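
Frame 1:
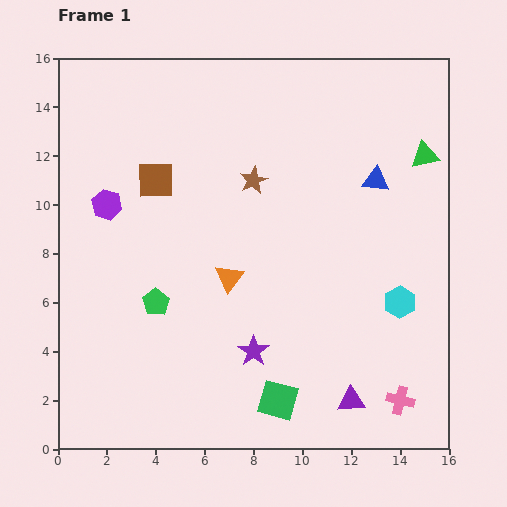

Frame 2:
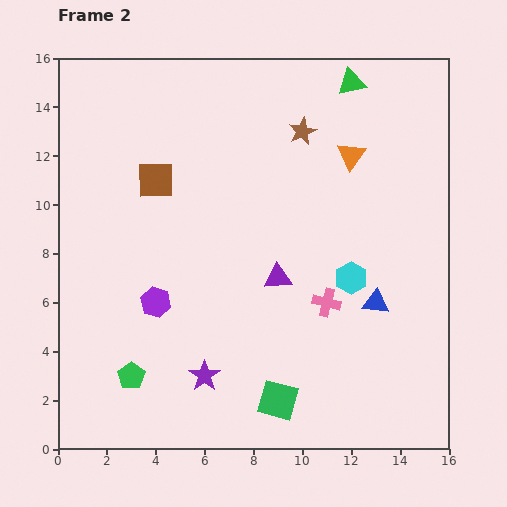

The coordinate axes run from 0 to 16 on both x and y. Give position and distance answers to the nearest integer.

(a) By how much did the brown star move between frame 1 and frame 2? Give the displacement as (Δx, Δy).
(2, 2)

The brown star was at (8, 11) in frame 1 and (10, 13) in frame 2.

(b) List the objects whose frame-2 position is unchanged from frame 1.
the brown square, the green square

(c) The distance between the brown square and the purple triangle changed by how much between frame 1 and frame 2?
-6

Distance in frame 1: 12. Distance in frame 2: 6.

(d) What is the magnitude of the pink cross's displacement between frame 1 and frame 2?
5

The pink cross moved from (14, 2) to (11, 6), a distance of √(3² + 4²) ≈ 5.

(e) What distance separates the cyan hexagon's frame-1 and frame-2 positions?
2

The cyan hexagon moved from (14, 6) to (12, 7), a distance of √(2² + 1²) ≈ 2.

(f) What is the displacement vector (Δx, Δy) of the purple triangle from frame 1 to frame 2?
(-3, 5)

The purple triangle was at (12, 2) in frame 1 and (9, 7) in frame 2.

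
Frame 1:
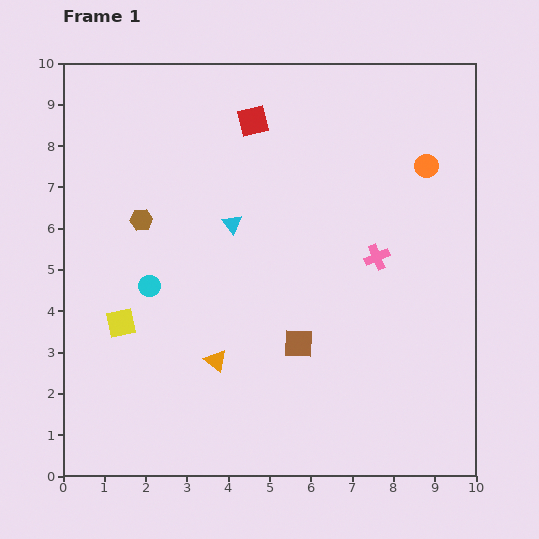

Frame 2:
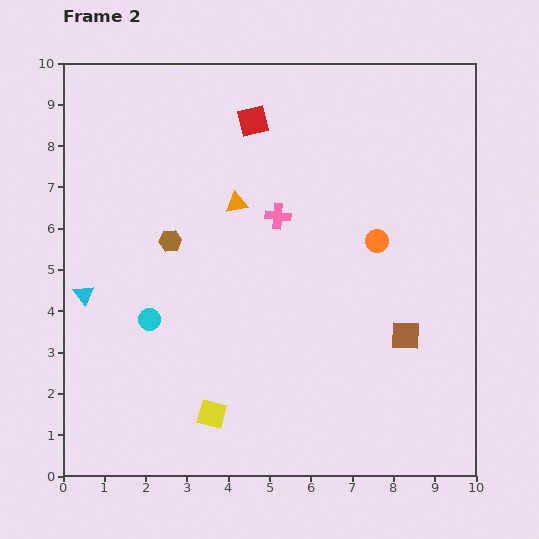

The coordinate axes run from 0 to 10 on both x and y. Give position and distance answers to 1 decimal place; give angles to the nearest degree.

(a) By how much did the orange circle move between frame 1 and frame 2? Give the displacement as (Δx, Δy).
(-1.2, -1.8)

The orange circle was at (8.8, 7.5) in frame 1 and (7.6, 5.7) in frame 2.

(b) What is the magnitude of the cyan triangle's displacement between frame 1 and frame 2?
4.0

The cyan triangle moved from (4.1, 6.1) to (0.5, 4.4), a distance of √(3.6² + 1.7²) ≈ 4.0.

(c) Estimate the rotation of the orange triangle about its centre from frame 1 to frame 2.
50° counter-clockwise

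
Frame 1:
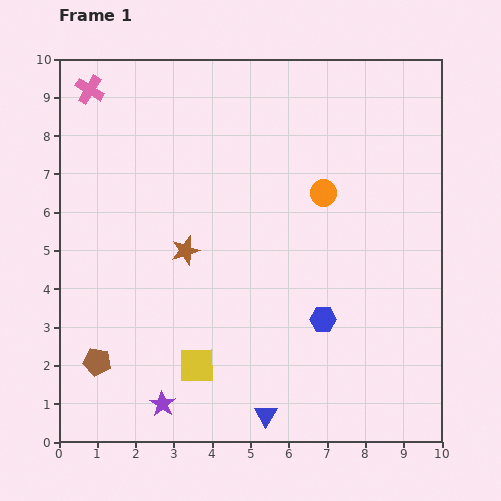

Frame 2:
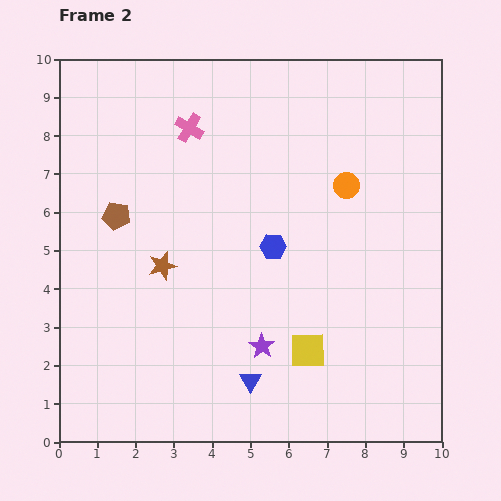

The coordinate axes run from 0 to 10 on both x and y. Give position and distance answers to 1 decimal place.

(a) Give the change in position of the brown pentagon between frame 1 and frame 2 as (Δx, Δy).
(0.5, 3.8)

The brown pentagon was at (1.0, 2.1) in frame 1 and (1.5, 5.9) in frame 2.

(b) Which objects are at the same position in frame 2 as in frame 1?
none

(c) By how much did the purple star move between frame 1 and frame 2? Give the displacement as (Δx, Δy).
(2.6, 1.5)

The purple star was at (2.7, 1.0) in frame 1 and (5.3, 2.5) in frame 2.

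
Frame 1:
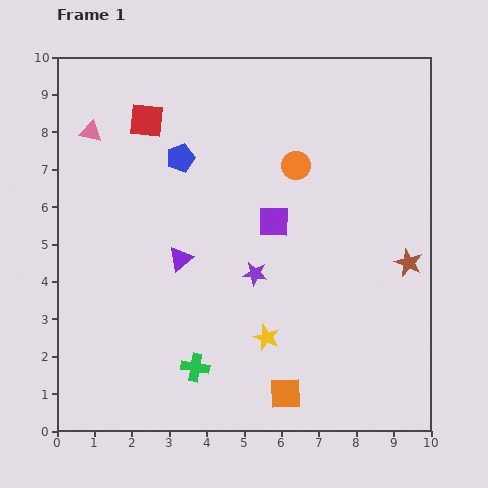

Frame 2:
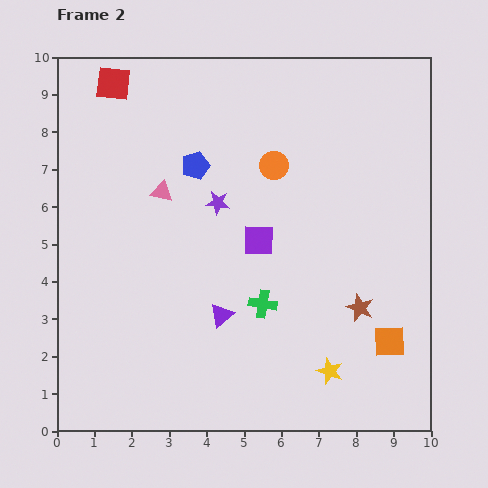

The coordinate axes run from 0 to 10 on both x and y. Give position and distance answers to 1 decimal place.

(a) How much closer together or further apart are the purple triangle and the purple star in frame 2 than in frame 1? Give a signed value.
+1.0

Distance in frame 1: 2.0. Distance in frame 2: 3.0.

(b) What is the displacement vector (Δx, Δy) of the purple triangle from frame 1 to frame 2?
(1.1, -1.5)

The purple triangle was at (3.3, 4.6) in frame 1 and (4.4, 3.1) in frame 2.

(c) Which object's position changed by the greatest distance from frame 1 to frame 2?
the orange square

(moved 3.1; next 2.5)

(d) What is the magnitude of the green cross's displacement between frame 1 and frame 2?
2.5

The green cross moved from (3.7, 1.7) to (5.5, 3.4), a distance of √(1.8² + 1.7²) ≈ 2.5.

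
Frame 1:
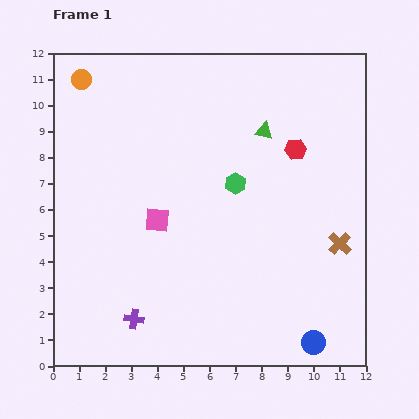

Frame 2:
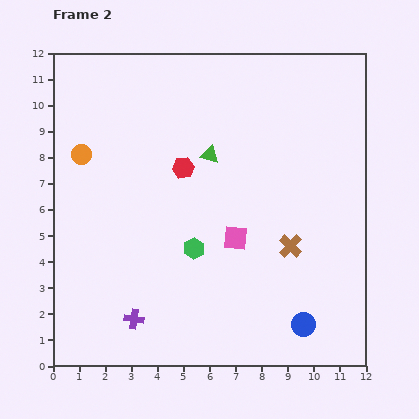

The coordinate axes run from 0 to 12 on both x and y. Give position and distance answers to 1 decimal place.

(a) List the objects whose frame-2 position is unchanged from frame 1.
the purple cross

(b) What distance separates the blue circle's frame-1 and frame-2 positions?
0.8

The blue circle moved from (10.0, 0.9) to (9.6, 1.6), a distance of √(0.4² + 0.7²) ≈ 0.8.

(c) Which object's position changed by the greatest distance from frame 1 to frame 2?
the red hexagon

(moved 4.4; next 3.1)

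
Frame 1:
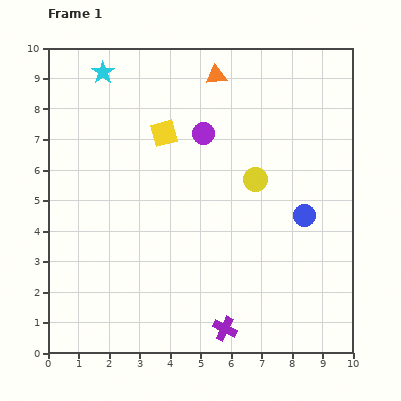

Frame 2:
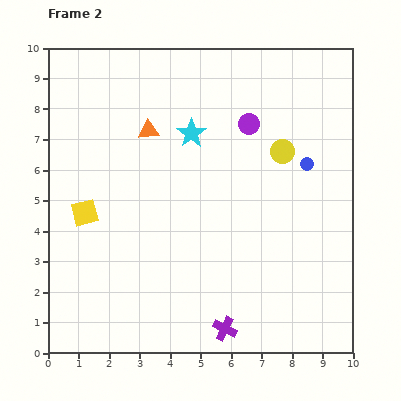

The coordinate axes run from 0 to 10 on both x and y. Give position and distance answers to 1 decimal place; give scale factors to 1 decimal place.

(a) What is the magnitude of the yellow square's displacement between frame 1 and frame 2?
3.7

The yellow square moved from (3.8, 7.2) to (1.2, 4.6), a distance of √(2.6² + 2.6²) ≈ 3.7.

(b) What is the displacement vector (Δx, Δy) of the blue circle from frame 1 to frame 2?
(0.1, 1.7)

The blue circle was at (8.4, 4.5) in frame 1 and (8.5, 6.2) in frame 2.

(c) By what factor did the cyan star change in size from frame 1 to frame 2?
1.3×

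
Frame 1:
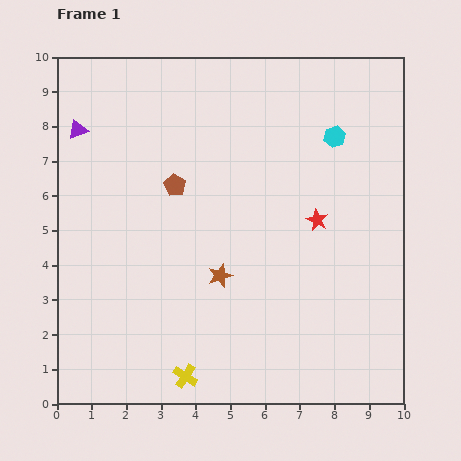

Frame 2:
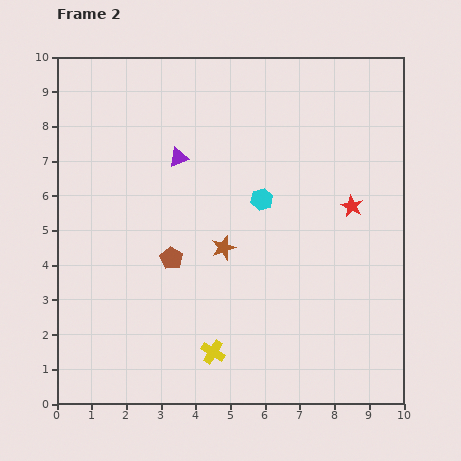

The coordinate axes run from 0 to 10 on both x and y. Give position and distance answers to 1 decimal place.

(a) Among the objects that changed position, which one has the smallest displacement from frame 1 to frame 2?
the brown star

(moved 0.8)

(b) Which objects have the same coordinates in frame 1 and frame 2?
none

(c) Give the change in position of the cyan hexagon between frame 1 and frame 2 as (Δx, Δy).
(-2.1, -1.8)

The cyan hexagon was at (8.0, 7.7) in frame 1 and (5.9, 5.9) in frame 2.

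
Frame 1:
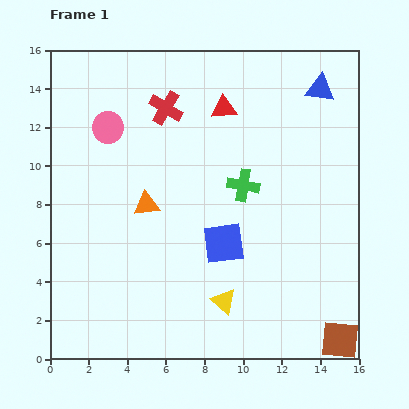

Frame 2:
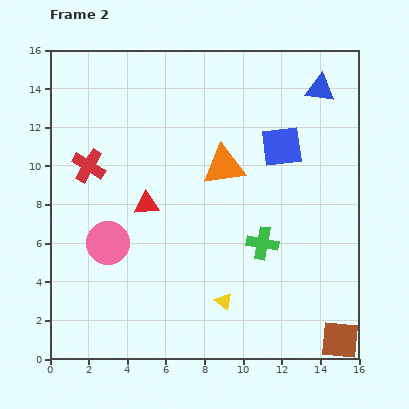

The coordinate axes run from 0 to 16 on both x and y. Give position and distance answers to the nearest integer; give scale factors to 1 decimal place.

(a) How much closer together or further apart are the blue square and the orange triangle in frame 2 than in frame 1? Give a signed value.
-1

Distance in frame 1: 4. Distance in frame 2: 3.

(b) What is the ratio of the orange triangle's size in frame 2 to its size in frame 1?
1.6×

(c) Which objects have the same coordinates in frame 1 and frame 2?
the blue triangle, the brown square, the yellow triangle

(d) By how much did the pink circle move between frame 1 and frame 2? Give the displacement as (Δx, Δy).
(0, -6)

The pink circle was at (3, 12) in frame 1 and (3, 6) in frame 2.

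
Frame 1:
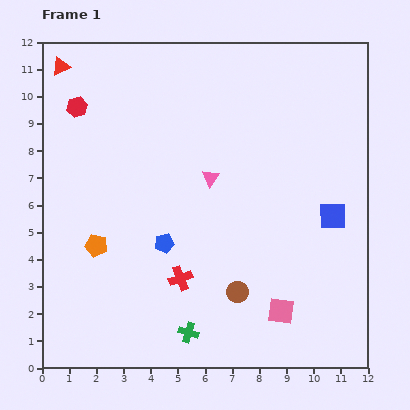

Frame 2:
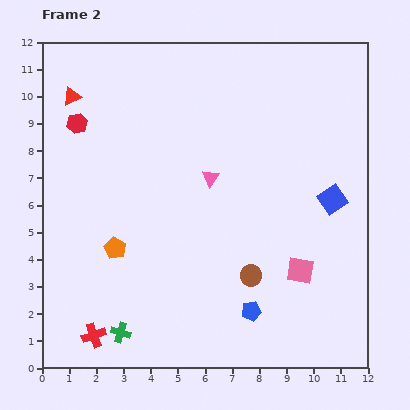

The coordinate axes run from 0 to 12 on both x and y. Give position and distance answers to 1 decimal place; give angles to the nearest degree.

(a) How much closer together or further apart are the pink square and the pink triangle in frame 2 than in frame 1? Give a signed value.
-0.8

Distance in frame 1: 5.5. Distance in frame 2: 4.7.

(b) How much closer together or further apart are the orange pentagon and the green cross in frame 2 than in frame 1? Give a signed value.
-1.6

Distance in frame 1: 4.7. Distance in frame 2: 3.1.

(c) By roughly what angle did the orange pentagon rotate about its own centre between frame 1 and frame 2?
15° clockwise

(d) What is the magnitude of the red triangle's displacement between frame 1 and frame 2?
1.2

The red triangle moved from (0.7, 11.1) to (1.1, 10.0), a distance of √(0.4² + 1.1²) ≈ 1.2.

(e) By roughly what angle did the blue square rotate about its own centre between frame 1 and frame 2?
34° counter-clockwise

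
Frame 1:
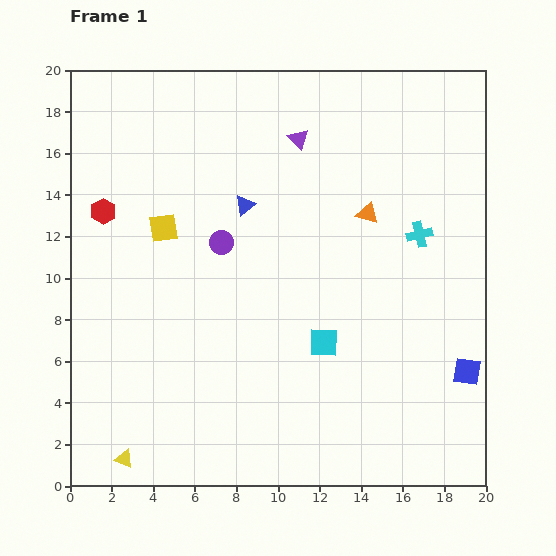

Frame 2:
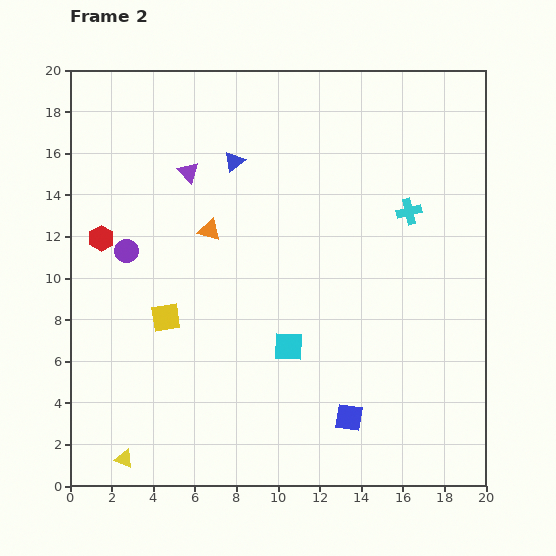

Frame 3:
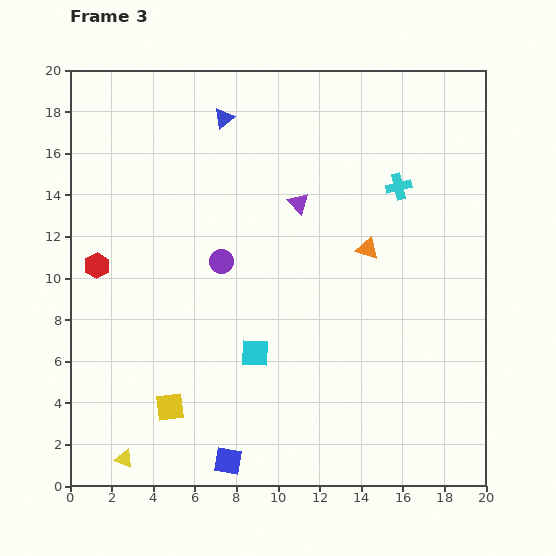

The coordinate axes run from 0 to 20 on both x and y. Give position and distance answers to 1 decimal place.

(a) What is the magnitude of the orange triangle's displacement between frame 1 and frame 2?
7.6

The orange triangle moved from (14.3, 13.1) to (6.7, 12.3), a distance of √(7.6² + 0.8²) ≈ 7.6.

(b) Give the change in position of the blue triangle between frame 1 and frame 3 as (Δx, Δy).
(-1.0, 4.2)

The blue triangle was at (8.4, 13.5) in frame 1 and (7.4, 17.7) in frame 3.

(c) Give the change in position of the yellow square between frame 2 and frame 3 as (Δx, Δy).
(0.2, -4.3)

The yellow square was at (4.6, 8.1) in frame 2 and (4.8, 3.8) in frame 3.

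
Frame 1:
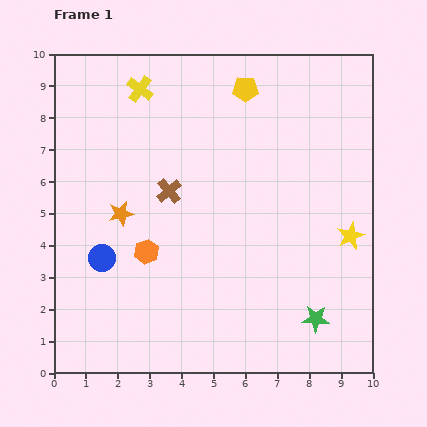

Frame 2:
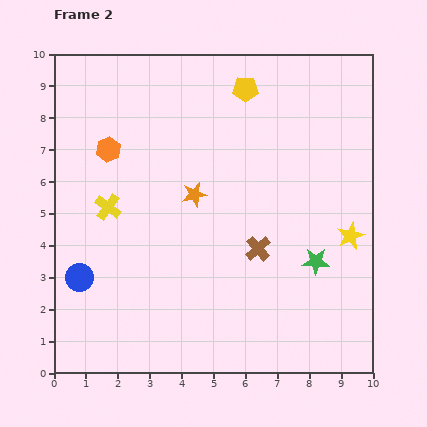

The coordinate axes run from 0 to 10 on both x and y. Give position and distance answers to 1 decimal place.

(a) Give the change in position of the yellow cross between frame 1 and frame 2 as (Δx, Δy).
(-1.0, -3.7)

The yellow cross was at (2.7, 8.9) in frame 1 and (1.7, 5.2) in frame 2.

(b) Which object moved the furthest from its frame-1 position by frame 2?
the yellow cross

(moved 3.8; next 3.4)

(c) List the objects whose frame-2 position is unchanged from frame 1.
the yellow pentagon, the yellow star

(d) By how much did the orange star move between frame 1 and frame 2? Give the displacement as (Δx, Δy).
(2.3, 0.6)

The orange star was at (2.1, 5.0) in frame 1 and (4.4, 5.6) in frame 2.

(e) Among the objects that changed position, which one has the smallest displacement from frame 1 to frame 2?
the blue circle

(moved 0.9)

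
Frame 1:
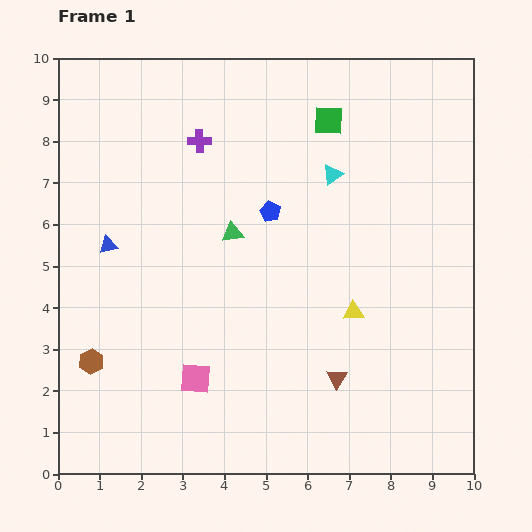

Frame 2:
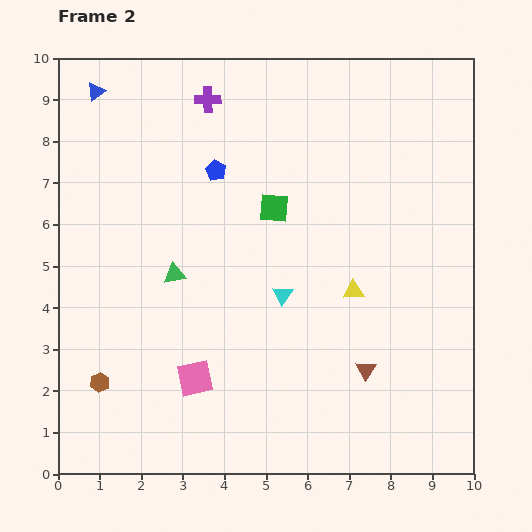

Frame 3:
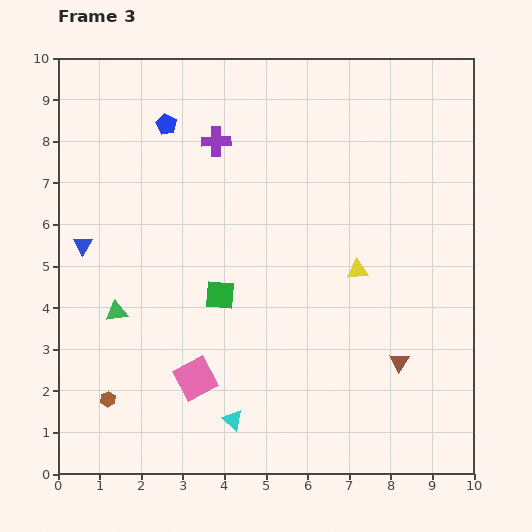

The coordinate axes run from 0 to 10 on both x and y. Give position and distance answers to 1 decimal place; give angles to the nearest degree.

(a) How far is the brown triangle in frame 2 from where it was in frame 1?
0.7

The brown triangle moved from (6.7, 2.3) to (7.4, 2.5), a distance of √(0.7² + 0.2²) ≈ 0.7.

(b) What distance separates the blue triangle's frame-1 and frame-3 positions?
0.6

The blue triangle moved from (1.2, 5.5) to (0.6, 5.5), a distance of √(0.6² + 0.0²) ≈ 0.6.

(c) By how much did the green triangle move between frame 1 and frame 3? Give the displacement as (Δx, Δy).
(-2.8, -1.9)

The green triangle was at (4.2, 5.8) in frame 1 and (1.4, 3.9) in frame 3.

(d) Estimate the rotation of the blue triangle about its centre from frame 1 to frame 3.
46° counter-clockwise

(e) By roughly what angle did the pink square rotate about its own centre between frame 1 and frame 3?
33° counter-clockwise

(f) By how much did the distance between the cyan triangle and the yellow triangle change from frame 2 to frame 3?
+3.0

Distance in frame 2: 1.7. Distance in frame 3: 4.7.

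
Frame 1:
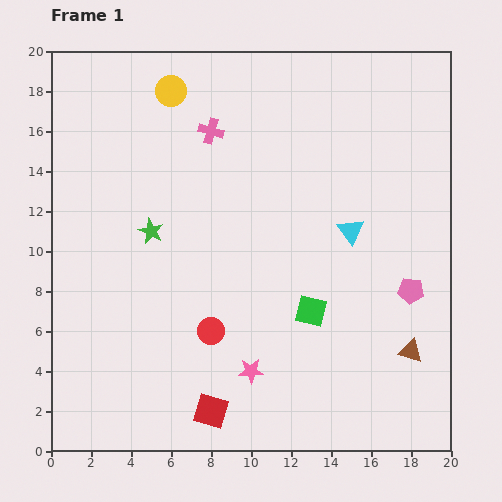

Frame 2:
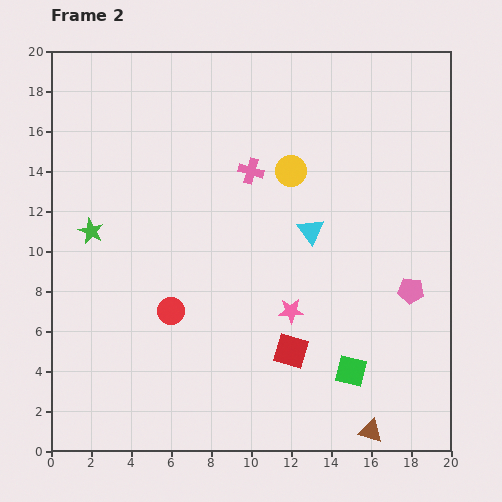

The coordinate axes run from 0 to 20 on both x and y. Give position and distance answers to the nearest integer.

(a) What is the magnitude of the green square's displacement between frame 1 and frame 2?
4

The green square moved from (13, 7) to (15, 4), a distance of √(2² + 3²) ≈ 4.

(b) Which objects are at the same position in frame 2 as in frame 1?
the pink pentagon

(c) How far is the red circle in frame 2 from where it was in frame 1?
2

The red circle moved from (8, 6) to (6, 7), a distance of √(2² + 1²) ≈ 2.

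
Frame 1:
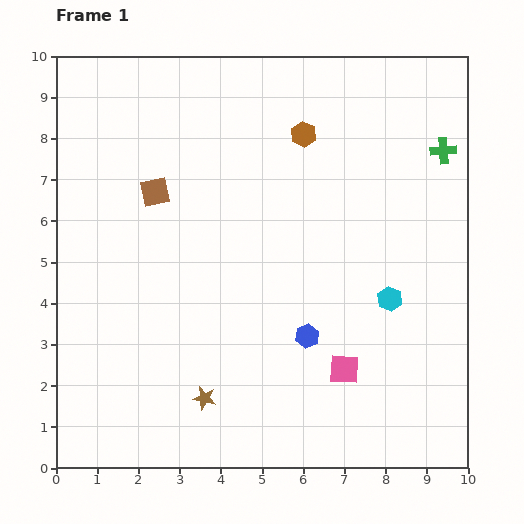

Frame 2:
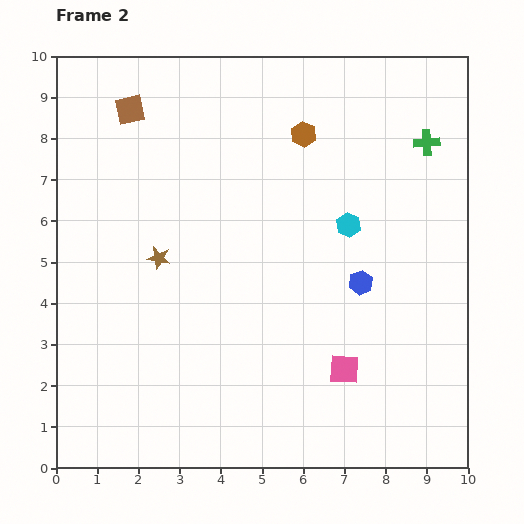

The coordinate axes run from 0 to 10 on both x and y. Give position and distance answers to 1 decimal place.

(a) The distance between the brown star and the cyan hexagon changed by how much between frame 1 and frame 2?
-0.4

Distance in frame 1: 5.1. Distance in frame 2: 4.7.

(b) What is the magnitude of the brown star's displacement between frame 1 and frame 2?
3.6

The brown star moved from (3.6, 1.7) to (2.5, 5.1), a distance of √(1.1² + 3.4²) ≈ 3.6.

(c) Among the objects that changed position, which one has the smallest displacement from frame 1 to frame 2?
the green cross

(moved 0.4)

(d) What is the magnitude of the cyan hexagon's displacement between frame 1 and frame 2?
2.1

The cyan hexagon moved from (8.1, 4.1) to (7.1, 5.9), a distance of √(1.0² + 1.8²) ≈ 2.1.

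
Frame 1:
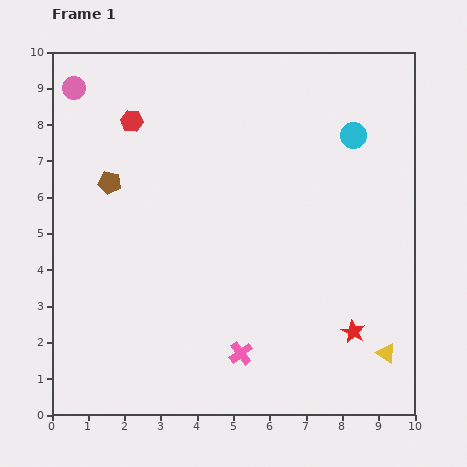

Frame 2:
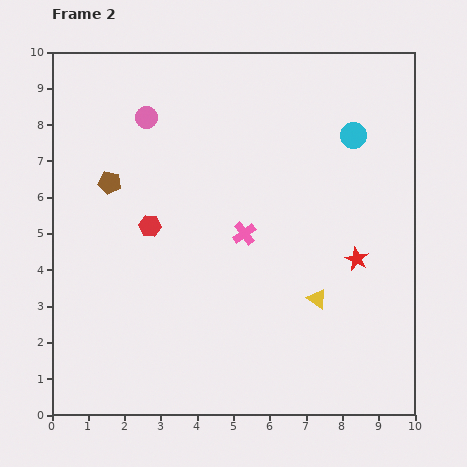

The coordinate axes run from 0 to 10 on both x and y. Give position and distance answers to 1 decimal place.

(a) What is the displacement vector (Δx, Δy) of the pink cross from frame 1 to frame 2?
(0.1, 3.3)

The pink cross was at (5.2, 1.7) in frame 1 and (5.3, 5.0) in frame 2.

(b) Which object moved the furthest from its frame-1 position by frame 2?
the pink cross

(moved 3.3; next 2.9)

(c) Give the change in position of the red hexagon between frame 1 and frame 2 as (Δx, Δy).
(0.5, -2.9)

The red hexagon was at (2.2, 8.1) in frame 1 and (2.7, 5.2) in frame 2.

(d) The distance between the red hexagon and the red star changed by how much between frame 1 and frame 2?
-2.6

Distance in frame 1: 8.4. Distance in frame 2: 5.8.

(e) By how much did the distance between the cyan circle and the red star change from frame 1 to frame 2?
-2.0

Distance in frame 1: 5.4. Distance in frame 2: 3.4.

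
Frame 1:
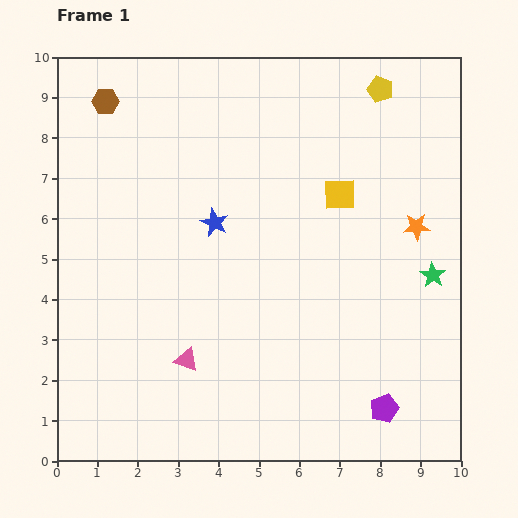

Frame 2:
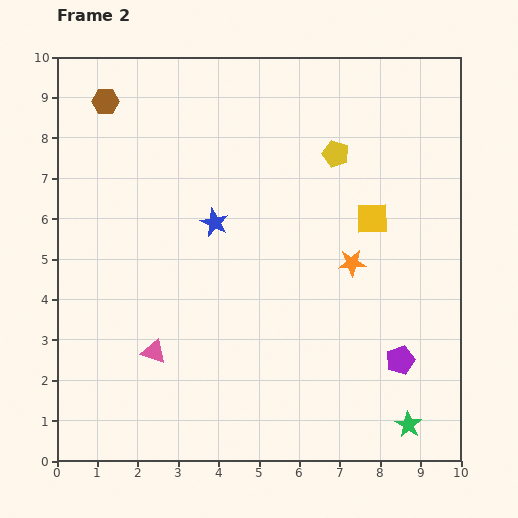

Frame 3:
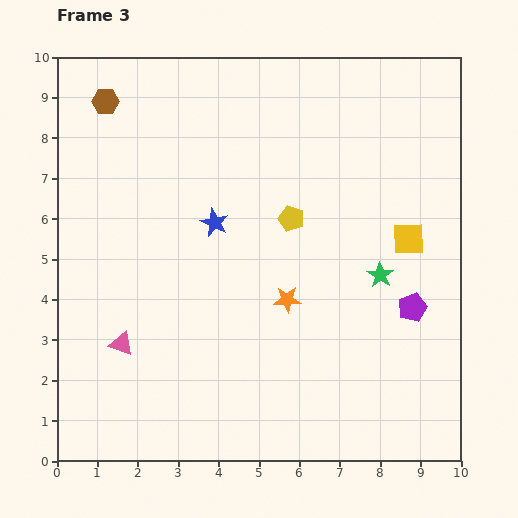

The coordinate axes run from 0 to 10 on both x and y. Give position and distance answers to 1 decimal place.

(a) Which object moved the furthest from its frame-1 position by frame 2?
the green star

(moved 3.7; next 1.9)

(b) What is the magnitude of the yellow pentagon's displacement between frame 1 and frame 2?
1.9

The yellow pentagon moved from (8.0, 9.2) to (6.9, 7.6), a distance of √(1.1² + 1.6²) ≈ 1.9.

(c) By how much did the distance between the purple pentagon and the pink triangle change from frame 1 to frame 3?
+2.3

Distance in frame 1: 5.0. Distance in frame 3: 7.3.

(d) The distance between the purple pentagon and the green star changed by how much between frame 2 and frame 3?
-0.5

Distance in frame 2: 1.6. Distance in frame 3: 1.1.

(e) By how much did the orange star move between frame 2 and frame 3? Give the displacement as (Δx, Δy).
(-1.6, -0.9)

The orange star was at (7.3, 4.9) in frame 2 and (5.7, 4.0) in frame 3.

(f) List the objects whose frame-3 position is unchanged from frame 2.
the brown hexagon, the blue star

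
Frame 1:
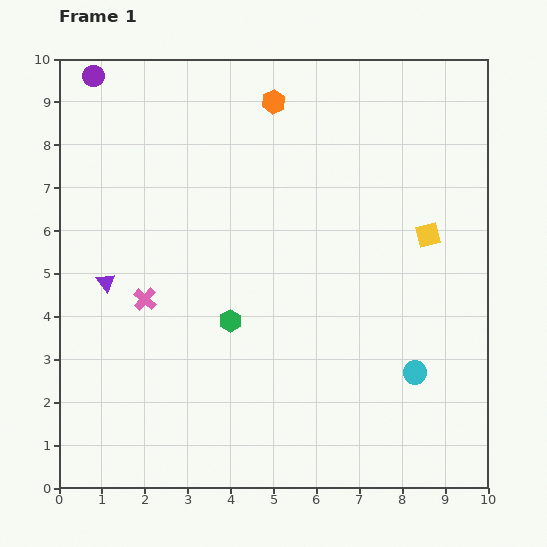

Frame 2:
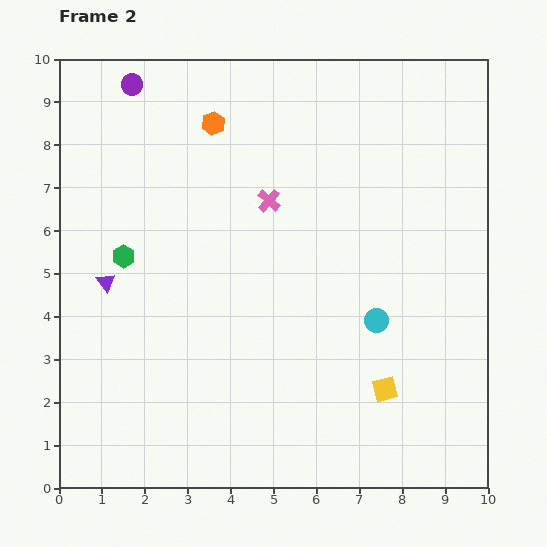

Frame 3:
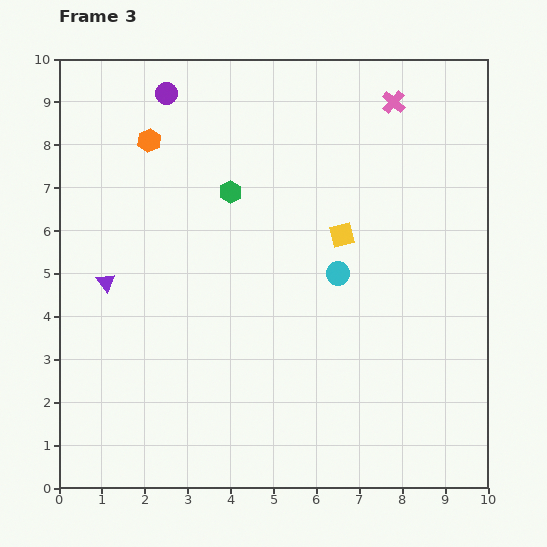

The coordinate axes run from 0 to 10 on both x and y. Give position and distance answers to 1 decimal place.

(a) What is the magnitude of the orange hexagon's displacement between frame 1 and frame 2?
1.5

The orange hexagon moved from (5.0, 9.0) to (3.6, 8.5), a distance of √(1.4² + 0.5²) ≈ 1.5.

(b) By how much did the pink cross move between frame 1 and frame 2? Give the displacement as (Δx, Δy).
(2.9, 2.3)

The pink cross was at (2.0, 4.4) in frame 1 and (4.9, 6.7) in frame 2.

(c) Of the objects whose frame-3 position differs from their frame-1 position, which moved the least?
the purple circle

(moved 1.7)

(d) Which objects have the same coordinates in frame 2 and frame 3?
the purple triangle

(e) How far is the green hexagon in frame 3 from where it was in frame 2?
2.9

The green hexagon moved from (1.5, 5.4) to (4.0, 6.9), a distance of √(2.5² + 1.5²) ≈ 2.9.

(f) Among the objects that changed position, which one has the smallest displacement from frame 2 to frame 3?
the purple circle

(moved 0.8)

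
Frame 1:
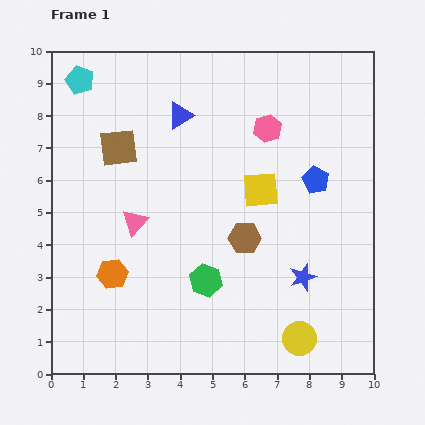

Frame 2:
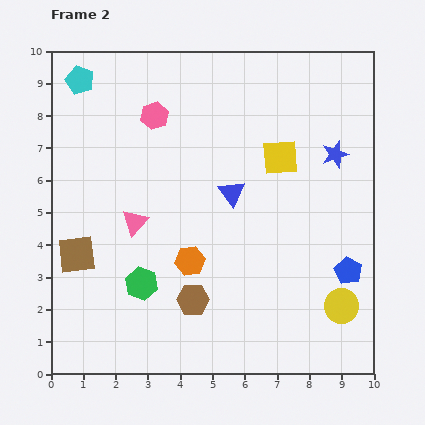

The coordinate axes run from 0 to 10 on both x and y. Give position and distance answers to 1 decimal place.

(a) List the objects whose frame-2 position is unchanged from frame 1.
the cyan pentagon, the pink triangle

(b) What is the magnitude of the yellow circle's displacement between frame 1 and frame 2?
1.6

The yellow circle moved from (7.7, 1.1) to (9.0, 2.1), a distance of √(1.3² + 1.0²) ≈ 1.6.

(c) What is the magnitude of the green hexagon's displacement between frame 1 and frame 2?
2.0

The green hexagon moved from (4.8, 2.9) to (2.8, 2.8), a distance of √(2.0² + 0.1²) ≈ 2.0.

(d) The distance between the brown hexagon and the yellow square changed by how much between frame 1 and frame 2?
+3.6

Distance in frame 1: 1.6. Distance in frame 2: 5.2.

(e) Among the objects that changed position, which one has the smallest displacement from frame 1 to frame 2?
the yellow square

(moved 1.2)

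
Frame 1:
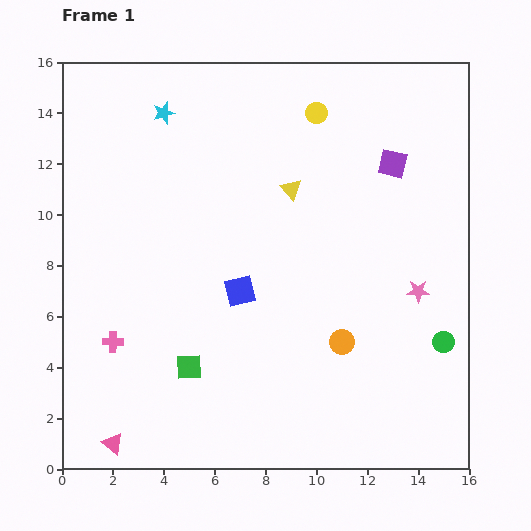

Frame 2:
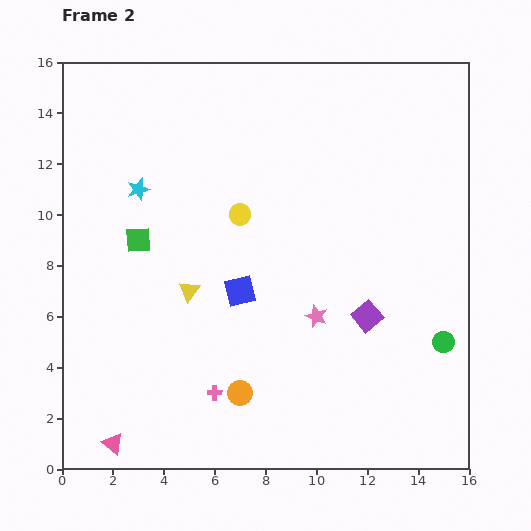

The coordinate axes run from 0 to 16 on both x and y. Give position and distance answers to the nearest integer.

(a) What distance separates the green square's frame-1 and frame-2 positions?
5

The green square moved from (5, 4) to (3, 9), a distance of √(2² + 5²) ≈ 5.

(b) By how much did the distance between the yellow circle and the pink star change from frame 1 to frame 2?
-3

Distance in frame 1: 8. Distance in frame 2: 5.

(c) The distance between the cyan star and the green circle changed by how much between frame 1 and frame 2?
-1

Distance in frame 1: 14. Distance in frame 2: 13.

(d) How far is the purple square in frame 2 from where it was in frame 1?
6

The purple square moved from (13, 12) to (12, 6), a distance of √(1² + 6²) ≈ 6.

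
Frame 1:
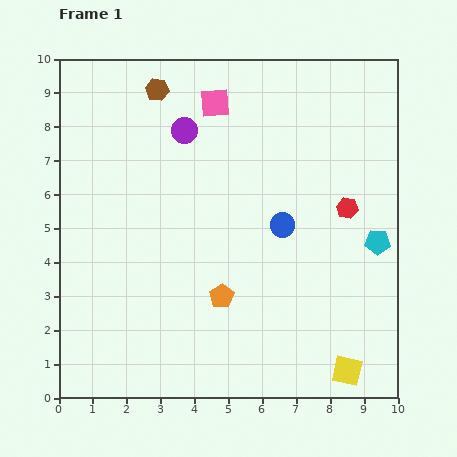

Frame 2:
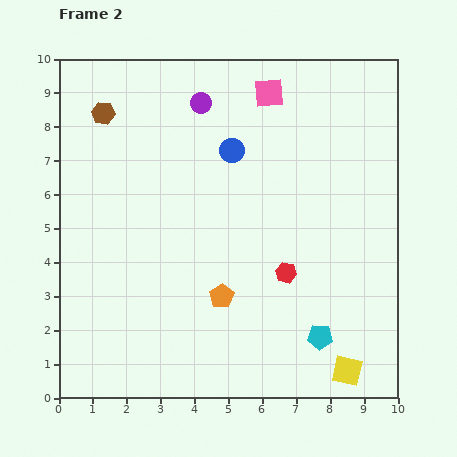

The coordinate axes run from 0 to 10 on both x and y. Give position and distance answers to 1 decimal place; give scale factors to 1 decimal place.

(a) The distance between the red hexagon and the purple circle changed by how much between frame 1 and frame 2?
+0.3

Distance in frame 1: 5.3. Distance in frame 2: 5.6.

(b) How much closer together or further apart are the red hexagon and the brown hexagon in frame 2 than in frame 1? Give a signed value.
+0.6

Distance in frame 1: 6.6. Distance in frame 2: 7.2.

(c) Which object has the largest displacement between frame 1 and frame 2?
the cyan pentagon

(moved 3.3; next 2.7)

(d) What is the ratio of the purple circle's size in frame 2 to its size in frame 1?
0.8×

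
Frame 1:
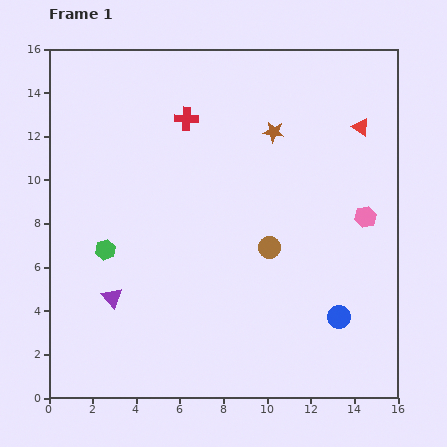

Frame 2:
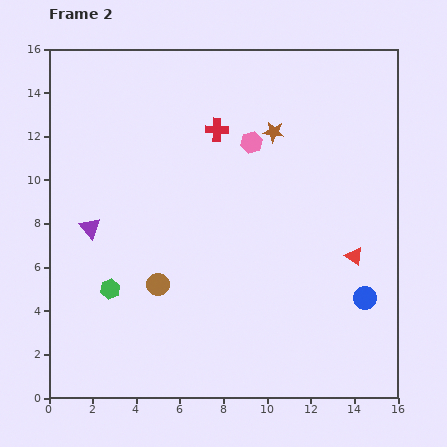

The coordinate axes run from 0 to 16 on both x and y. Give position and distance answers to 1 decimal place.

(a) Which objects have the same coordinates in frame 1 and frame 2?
the brown star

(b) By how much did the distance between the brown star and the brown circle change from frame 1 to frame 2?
+3.5

Distance in frame 1: 5.3. Distance in frame 2: 8.8.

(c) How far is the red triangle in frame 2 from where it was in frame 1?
5.9

The red triangle moved from (14.3, 12.4) to (14.0, 6.5), a distance of √(0.3² + 5.9²) ≈ 5.9.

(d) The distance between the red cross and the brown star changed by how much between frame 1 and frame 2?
-1.4

Distance in frame 1: 4.0. Distance in frame 2: 2.6.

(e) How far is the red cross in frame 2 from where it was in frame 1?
1.5

The red cross moved from (6.3, 12.8) to (7.7, 12.3), a distance of √(1.4² + 0.5²) ≈ 1.5.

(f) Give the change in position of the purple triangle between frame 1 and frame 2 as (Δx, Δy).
(-1.0, 3.2)

The purple triangle was at (2.9, 4.6) in frame 1 and (1.9, 7.8) in frame 2.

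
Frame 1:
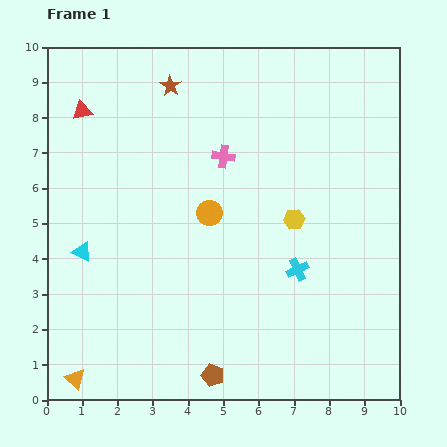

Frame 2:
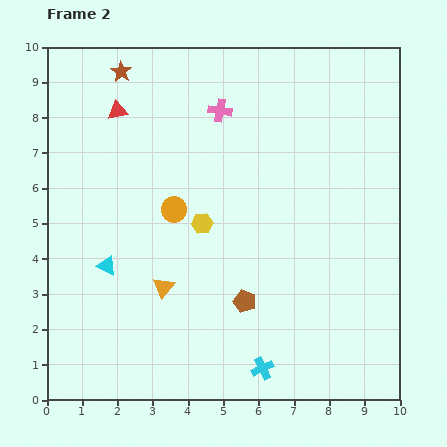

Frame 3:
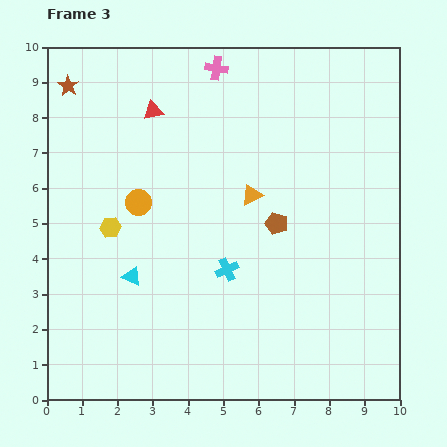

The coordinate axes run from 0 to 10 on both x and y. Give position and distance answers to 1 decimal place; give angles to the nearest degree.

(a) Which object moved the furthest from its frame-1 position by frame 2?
the orange triangle

(moved 3.6; next 3.0)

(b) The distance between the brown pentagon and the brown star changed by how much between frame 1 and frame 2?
-0.9

Distance in frame 1: 8.3. Distance in frame 2: 7.4.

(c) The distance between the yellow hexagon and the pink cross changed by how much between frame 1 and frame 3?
+2.7

Distance in frame 1: 2.7. Distance in frame 3: 5.4.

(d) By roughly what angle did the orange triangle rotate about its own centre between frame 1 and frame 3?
51° clockwise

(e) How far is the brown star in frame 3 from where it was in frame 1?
2.9

The brown star moved from (3.5, 8.9) to (0.6, 8.9), a distance of √(2.9² + 0.0²) ≈ 2.9.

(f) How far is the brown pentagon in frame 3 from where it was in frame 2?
2.4

The brown pentagon moved from (5.6, 2.8) to (6.5, 5.0), a distance of √(0.9² + 2.2²) ≈ 2.4.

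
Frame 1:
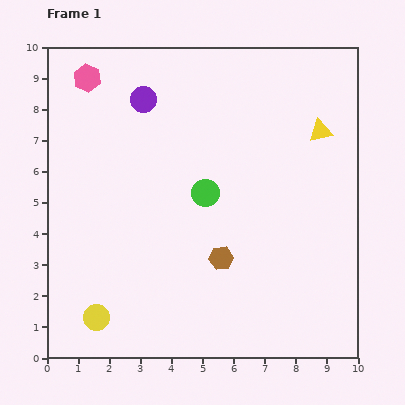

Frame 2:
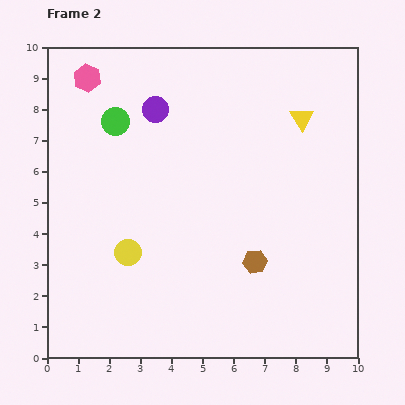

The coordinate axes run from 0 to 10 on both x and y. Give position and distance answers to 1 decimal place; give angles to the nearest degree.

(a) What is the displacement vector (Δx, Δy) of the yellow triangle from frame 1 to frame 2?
(-0.6, 0.4)

The yellow triangle was at (8.8, 7.3) in frame 1 and (8.2, 7.7) in frame 2.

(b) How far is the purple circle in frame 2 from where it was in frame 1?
0.5

The purple circle moved from (3.1, 8.3) to (3.5, 8.0), a distance of √(0.4² + 0.3²) ≈ 0.5.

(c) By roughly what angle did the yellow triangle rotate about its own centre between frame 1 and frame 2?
48° counter-clockwise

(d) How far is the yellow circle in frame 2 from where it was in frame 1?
2.3

The yellow circle moved from (1.6, 1.3) to (2.6, 3.4), a distance of √(1.0² + 2.1²) ≈ 2.3.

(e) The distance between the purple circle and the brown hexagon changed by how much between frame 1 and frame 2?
+0.2

Distance in frame 1: 5.7. Distance in frame 2: 5.9.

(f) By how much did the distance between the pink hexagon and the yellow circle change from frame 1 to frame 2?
-2.0

Distance in frame 1: 7.7. Distance in frame 2: 5.7.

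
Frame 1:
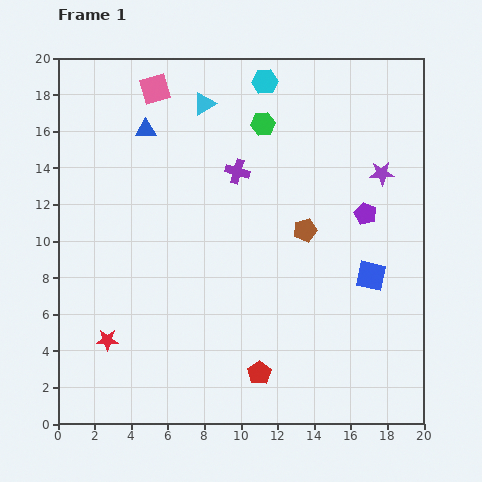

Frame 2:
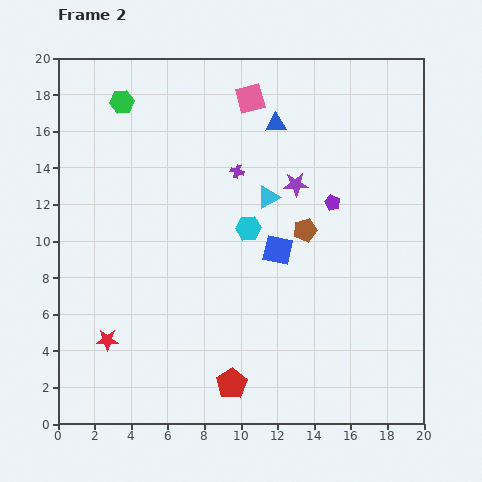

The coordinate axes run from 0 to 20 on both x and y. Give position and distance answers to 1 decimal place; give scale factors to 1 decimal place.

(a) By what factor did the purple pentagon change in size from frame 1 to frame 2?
0.7×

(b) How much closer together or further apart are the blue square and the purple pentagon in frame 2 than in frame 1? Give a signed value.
+0.6

Distance in frame 1: 3.4. Distance in frame 2: 4.0.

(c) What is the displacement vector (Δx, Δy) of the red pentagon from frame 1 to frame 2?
(-1.5, -0.6)

The red pentagon was at (11.0, 2.8) in frame 1 and (9.5, 2.2) in frame 2.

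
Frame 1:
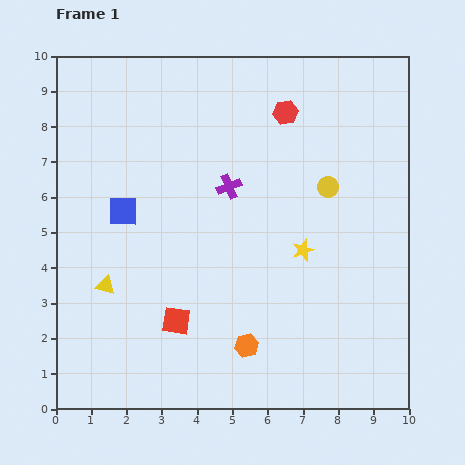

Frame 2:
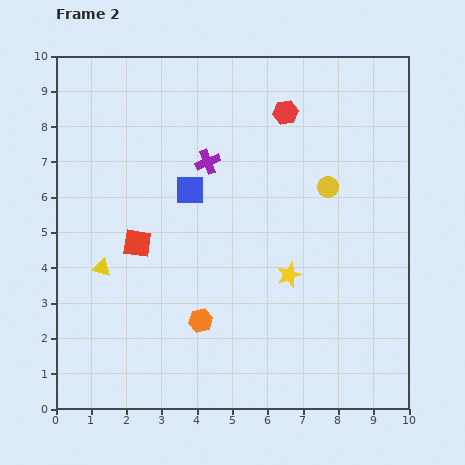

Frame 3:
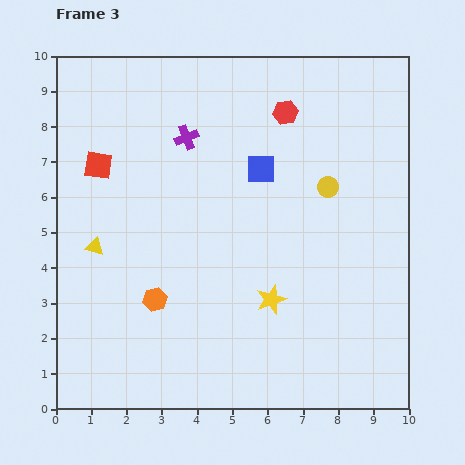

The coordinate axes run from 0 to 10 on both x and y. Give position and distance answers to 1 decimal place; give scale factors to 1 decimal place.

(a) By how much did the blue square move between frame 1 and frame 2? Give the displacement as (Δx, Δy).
(1.9, 0.6)

The blue square was at (1.9, 5.6) in frame 1 and (3.8, 6.2) in frame 2.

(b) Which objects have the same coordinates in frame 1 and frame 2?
the red hexagon, the yellow circle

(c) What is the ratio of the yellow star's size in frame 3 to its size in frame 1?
1.4×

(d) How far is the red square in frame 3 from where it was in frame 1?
4.9

The red square moved from (3.4, 2.5) to (1.2, 6.9), a distance of √(2.2² + 4.4²) ≈ 4.9.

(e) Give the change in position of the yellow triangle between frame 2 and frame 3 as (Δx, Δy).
(-0.2, 0.6)

The yellow triangle was at (1.3, 4.0) in frame 2 and (1.1, 4.6) in frame 3.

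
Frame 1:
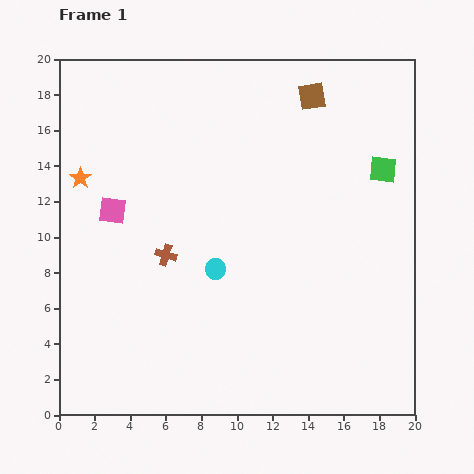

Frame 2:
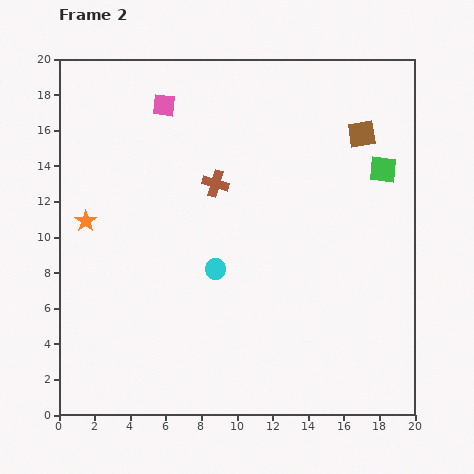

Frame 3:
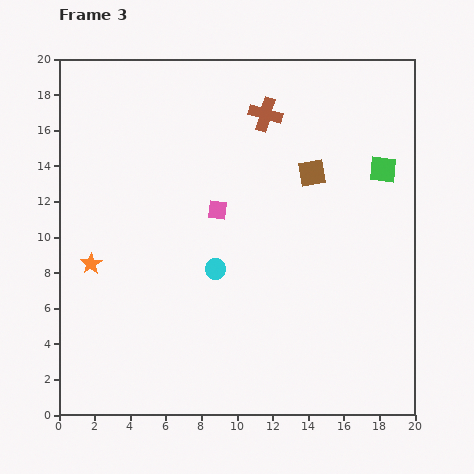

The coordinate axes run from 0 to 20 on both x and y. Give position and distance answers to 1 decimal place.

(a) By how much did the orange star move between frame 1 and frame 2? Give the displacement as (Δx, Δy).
(0.3, -2.4)

The orange star was at (1.2, 13.3) in frame 1 and (1.5, 10.9) in frame 2.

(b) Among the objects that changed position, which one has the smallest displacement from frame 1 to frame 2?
the orange star

(moved 2.4)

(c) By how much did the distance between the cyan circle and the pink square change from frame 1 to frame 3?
-3.4

Distance in frame 1: 6.7. Distance in frame 3: 3.3.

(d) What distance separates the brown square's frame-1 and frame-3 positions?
4.3

The brown square moved from (14.2, 17.9) to (14.2, 13.6), a distance of √(0.0² + 4.3²) ≈ 4.3.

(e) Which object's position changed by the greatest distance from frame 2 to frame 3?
the pink square

(moved 6.6; next 4.8)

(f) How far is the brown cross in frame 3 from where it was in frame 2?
4.8

The brown cross moved from (8.8, 13.0) to (11.6, 16.9), a distance of √(2.8² + 3.9²) ≈ 4.8.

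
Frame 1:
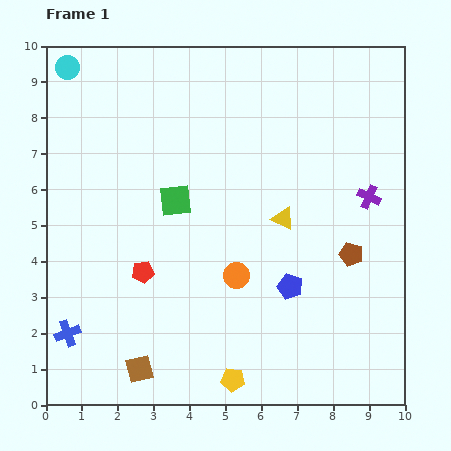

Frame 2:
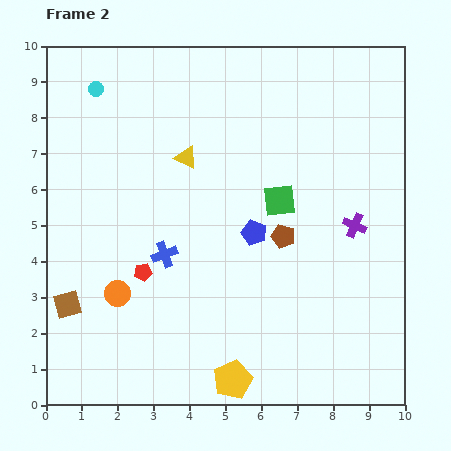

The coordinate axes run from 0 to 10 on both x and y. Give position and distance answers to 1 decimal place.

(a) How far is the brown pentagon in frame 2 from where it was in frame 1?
2.0

The brown pentagon moved from (8.5, 4.2) to (6.6, 4.7), a distance of √(1.9² + 0.5²) ≈ 2.0.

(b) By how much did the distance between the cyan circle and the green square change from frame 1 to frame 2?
+1.2

Distance in frame 1: 4.8. Distance in frame 2: 6.0.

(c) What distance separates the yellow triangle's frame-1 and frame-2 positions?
3.2

The yellow triangle moved from (6.6, 5.2) to (3.9, 6.9), a distance of √(2.7² + 1.7²) ≈ 3.2.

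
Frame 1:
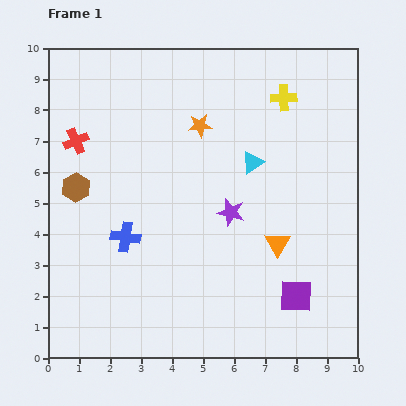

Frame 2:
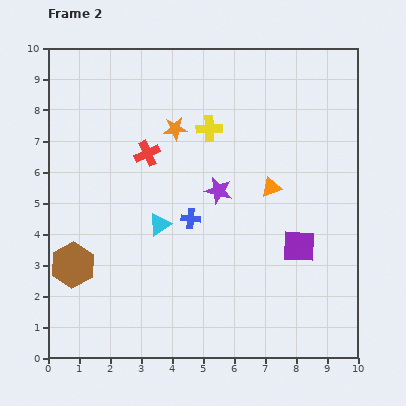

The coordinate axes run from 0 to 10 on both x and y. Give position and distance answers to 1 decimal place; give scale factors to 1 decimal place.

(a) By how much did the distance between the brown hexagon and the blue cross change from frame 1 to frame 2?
+1.8

Distance in frame 1: 2.3. Distance in frame 2: 4.1.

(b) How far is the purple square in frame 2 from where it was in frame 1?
1.6

The purple square moved from (8.0, 2.0) to (8.1, 3.6), a distance of √(0.1² + 1.6²) ≈ 1.6.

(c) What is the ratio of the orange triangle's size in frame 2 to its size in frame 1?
0.8×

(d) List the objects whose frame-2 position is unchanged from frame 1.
none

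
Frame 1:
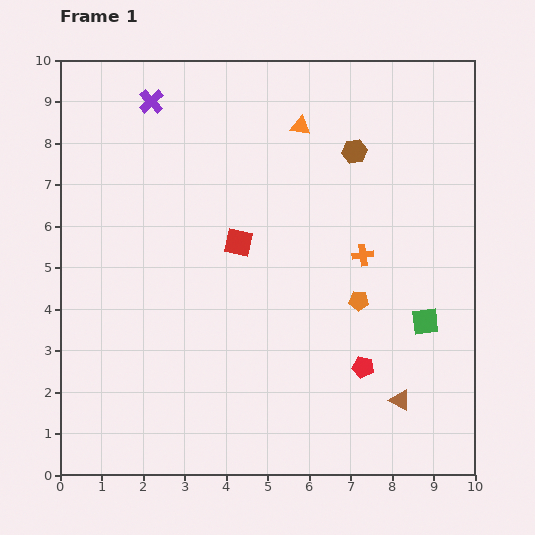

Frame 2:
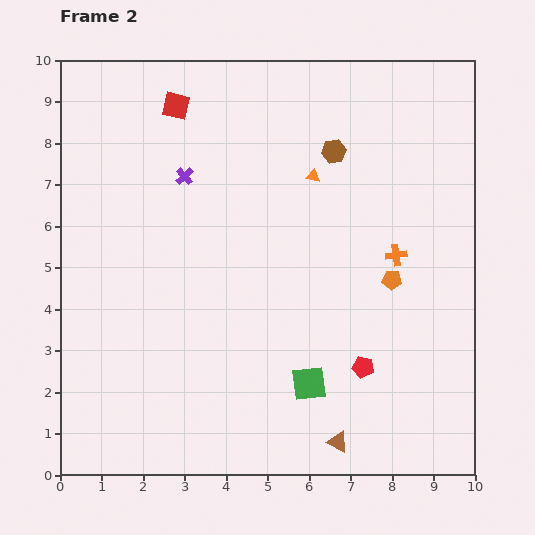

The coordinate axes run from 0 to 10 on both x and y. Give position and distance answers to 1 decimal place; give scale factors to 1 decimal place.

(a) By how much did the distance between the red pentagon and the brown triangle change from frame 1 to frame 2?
+0.7

Distance in frame 1: 1.2. Distance in frame 2: 1.9.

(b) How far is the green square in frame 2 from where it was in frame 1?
3.2

The green square moved from (8.8, 3.7) to (6.0, 2.2), a distance of √(2.8² + 1.5²) ≈ 3.2.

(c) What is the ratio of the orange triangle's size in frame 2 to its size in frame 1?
0.7×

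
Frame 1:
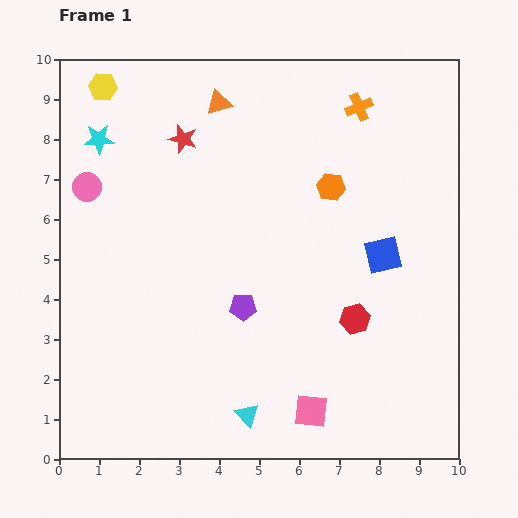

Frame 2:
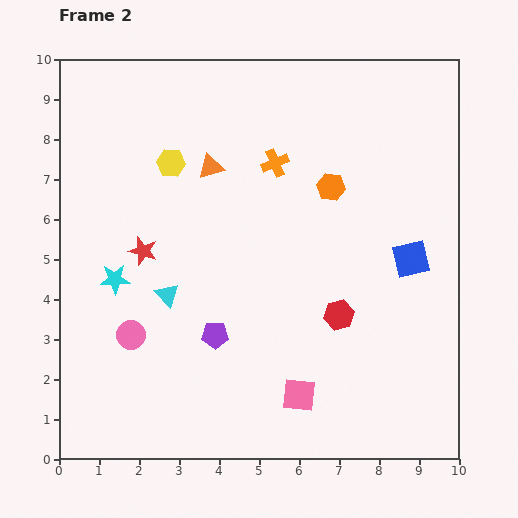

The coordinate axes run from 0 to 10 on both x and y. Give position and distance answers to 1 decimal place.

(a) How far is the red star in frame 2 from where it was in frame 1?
3.0

The red star moved from (3.1, 8.0) to (2.1, 5.2), a distance of √(1.0² + 2.8²) ≈ 3.0.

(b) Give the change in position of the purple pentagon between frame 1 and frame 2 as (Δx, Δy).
(-0.7, -0.7)

The purple pentagon was at (4.6, 3.8) in frame 1 and (3.9, 3.1) in frame 2.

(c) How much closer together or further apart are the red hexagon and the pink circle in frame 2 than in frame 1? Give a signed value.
-2.3

Distance in frame 1: 7.5. Distance in frame 2: 5.2.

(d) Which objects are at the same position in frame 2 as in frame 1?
the orange hexagon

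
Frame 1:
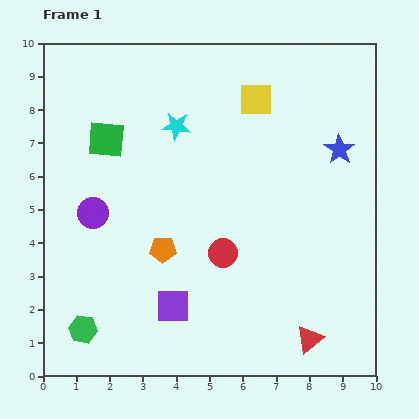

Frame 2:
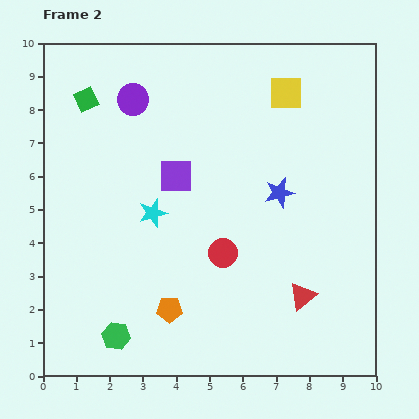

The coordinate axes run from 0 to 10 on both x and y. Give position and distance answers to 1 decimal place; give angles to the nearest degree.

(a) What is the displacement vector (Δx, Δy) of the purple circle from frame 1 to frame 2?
(1.2, 3.4)

The purple circle was at (1.5, 4.9) in frame 1 and (2.7, 8.3) in frame 2.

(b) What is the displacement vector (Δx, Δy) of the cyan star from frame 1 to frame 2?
(-0.7, -2.6)

The cyan star was at (4.0, 7.5) in frame 1 and (3.3, 4.9) in frame 2.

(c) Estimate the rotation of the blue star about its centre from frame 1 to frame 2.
23° clockwise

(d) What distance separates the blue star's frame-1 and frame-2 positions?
2.2

The blue star moved from (8.9, 6.8) to (7.1, 5.5), a distance of √(1.8² + 1.3²) ≈ 2.2.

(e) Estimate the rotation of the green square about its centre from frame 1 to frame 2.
30° counter-clockwise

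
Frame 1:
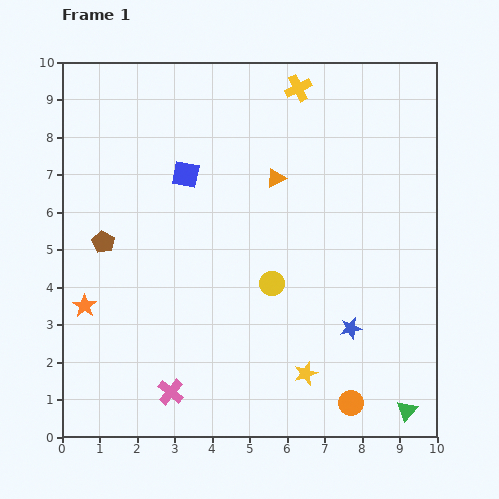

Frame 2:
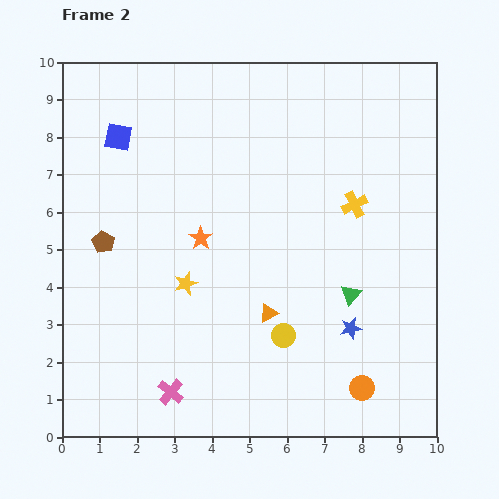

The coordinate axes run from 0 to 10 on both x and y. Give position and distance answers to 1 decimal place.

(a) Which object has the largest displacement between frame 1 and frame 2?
the yellow star

(moved 4.0; next 3.6)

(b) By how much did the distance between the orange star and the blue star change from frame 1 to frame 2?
-2.4

Distance in frame 1: 7.1. Distance in frame 2: 4.7.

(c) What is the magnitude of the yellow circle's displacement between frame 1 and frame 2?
1.4

The yellow circle moved from (5.6, 4.1) to (5.9, 2.7), a distance of √(0.3² + 1.4²) ≈ 1.4.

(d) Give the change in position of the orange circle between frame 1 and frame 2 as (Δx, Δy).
(0.3, 0.4)

The orange circle was at (7.7, 0.9) in frame 1 and (8.0, 1.3) in frame 2.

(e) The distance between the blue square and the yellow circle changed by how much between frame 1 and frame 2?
+3.2

Distance in frame 1: 3.7. Distance in frame 2: 6.9.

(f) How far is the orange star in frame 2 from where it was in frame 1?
3.6

The orange star moved from (0.6, 3.5) to (3.7, 5.3), a distance of √(3.1² + 1.8²) ≈ 3.6.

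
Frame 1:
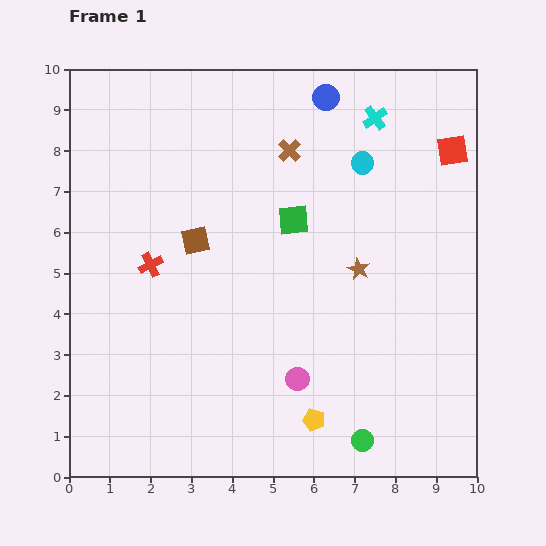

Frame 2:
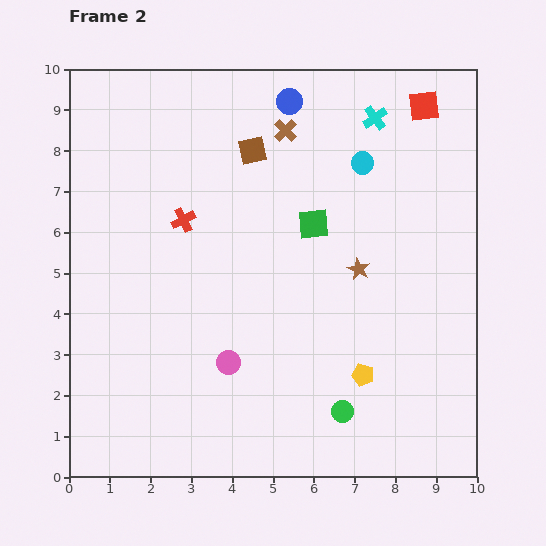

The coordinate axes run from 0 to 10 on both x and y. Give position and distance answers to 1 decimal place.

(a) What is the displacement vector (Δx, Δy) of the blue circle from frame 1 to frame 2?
(-0.9, -0.1)

The blue circle was at (6.3, 9.3) in frame 1 and (5.4, 9.2) in frame 2.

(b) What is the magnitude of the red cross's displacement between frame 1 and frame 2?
1.4

The red cross moved from (2.0, 5.2) to (2.8, 6.3), a distance of √(0.8² + 1.1²) ≈ 1.4.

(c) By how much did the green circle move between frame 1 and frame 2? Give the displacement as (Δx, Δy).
(-0.5, 0.7)

The green circle was at (7.2, 0.9) in frame 1 and (6.7, 1.6) in frame 2.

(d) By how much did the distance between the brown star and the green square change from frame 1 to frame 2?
-0.4

Distance in frame 1: 2.0. Distance in frame 2: 1.6.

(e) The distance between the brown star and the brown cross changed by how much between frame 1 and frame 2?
+0.4

Distance in frame 1: 3.4. Distance in frame 2: 3.8.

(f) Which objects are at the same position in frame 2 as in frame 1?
the brown star, the cyan cross, the cyan circle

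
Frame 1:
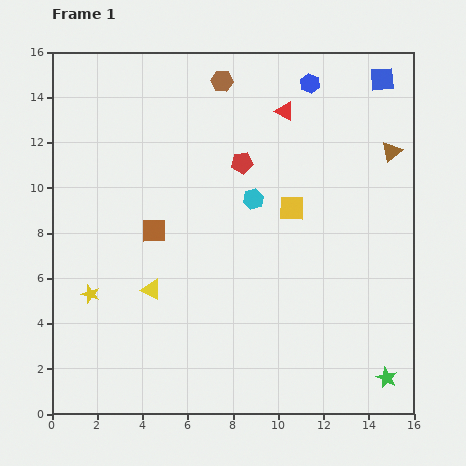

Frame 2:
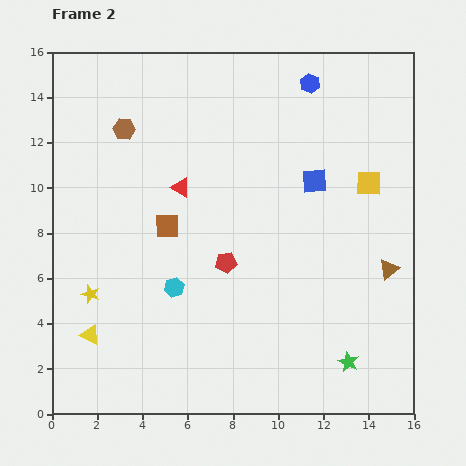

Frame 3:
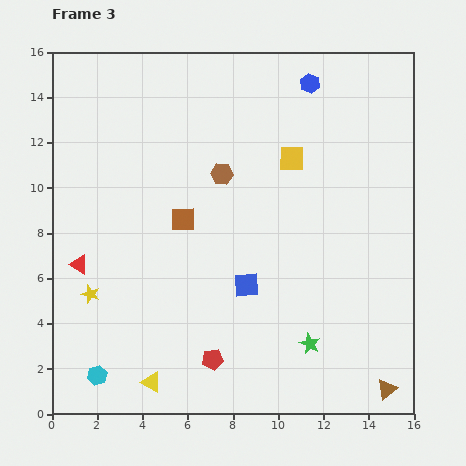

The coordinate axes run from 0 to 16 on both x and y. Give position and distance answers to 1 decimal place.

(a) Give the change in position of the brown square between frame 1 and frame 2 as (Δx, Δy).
(0.6, 0.2)

The brown square was at (4.5, 8.1) in frame 1 and (5.1, 8.3) in frame 2.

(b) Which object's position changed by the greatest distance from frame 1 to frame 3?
the red triangle

(moved 11.4; next 10.9)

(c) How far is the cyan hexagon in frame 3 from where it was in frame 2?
5.2

The cyan hexagon moved from (5.4, 5.6) to (2.0, 1.7), a distance of √(3.4² + 3.9²) ≈ 5.2.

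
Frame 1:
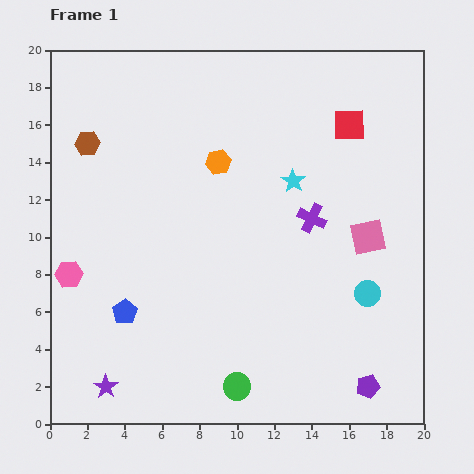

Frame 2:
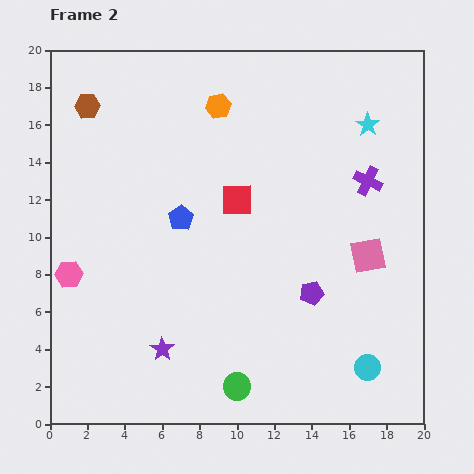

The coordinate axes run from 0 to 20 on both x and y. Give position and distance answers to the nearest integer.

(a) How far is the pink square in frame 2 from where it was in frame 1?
1

The pink square moved from (17, 10) to (17, 9), a distance of √(0² + 1²) ≈ 1.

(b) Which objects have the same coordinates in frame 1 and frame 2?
the green circle, the pink hexagon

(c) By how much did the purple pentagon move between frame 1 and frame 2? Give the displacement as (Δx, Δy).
(-3, 5)

The purple pentagon was at (17, 2) in frame 1 and (14, 7) in frame 2.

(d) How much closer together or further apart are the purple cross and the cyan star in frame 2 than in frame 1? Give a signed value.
+1

Distance in frame 1: 2. Distance in frame 2: 3.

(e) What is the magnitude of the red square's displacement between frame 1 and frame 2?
7

The red square moved from (16, 16) to (10, 12), a distance of √(6² + 4²) ≈ 7.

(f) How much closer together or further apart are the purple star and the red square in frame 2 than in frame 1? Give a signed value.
-10

Distance in frame 1: 19. Distance in frame 2: 9.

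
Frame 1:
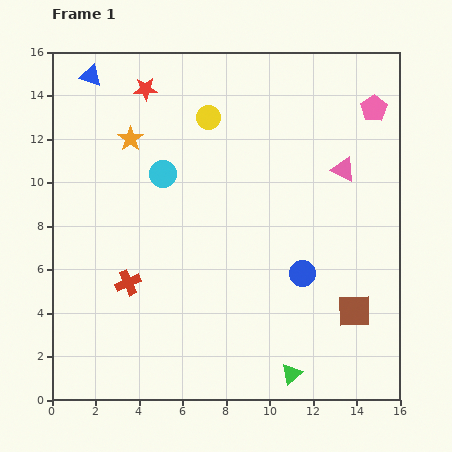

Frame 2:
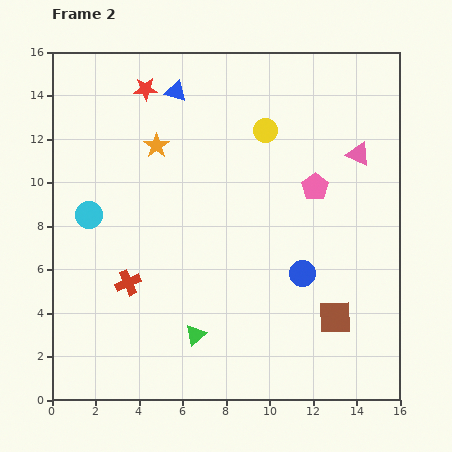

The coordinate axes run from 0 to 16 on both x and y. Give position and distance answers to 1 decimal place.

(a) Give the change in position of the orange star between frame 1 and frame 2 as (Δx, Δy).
(1.2, -0.3)

The orange star was at (3.6, 12.0) in frame 1 and (4.8, 11.7) in frame 2.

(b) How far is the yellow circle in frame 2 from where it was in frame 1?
2.7

The yellow circle moved from (7.2, 13.0) to (9.8, 12.4), a distance of √(2.6² + 0.6²) ≈ 2.7.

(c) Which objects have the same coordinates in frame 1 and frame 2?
the red star, the red cross, the blue circle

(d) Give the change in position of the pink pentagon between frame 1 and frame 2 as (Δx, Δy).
(-2.7, -3.6)

The pink pentagon was at (14.8, 13.4) in frame 1 and (12.1, 9.8) in frame 2.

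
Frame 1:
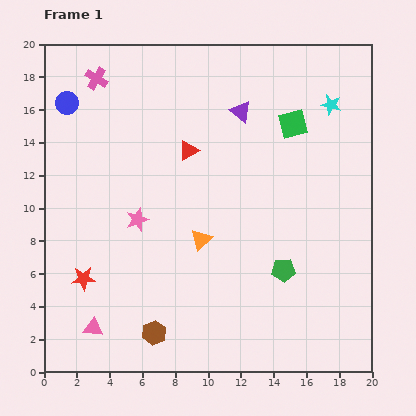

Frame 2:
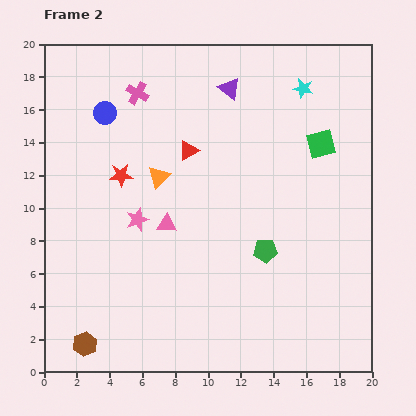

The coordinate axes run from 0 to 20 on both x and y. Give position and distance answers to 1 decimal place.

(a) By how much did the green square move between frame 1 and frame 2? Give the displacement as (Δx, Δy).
(1.7, -1.2)

The green square was at (15.2, 15.1) in frame 1 and (16.9, 13.9) in frame 2.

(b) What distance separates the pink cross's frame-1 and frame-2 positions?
2.7

The pink cross moved from (3.2, 17.9) to (5.7, 17.0), a distance of √(2.5² + 0.9²) ≈ 2.7.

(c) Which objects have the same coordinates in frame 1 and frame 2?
the red triangle, the pink star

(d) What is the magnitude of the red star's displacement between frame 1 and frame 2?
6.7

The red star moved from (2.4, 5.7) to (4.7, 12.0), a distance of √(2.3² + 6.3²) ≈ 6.7.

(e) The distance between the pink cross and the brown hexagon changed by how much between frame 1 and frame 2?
-0.3

Distance in frame 1: 15.9. Distance in frame 2: 15.6.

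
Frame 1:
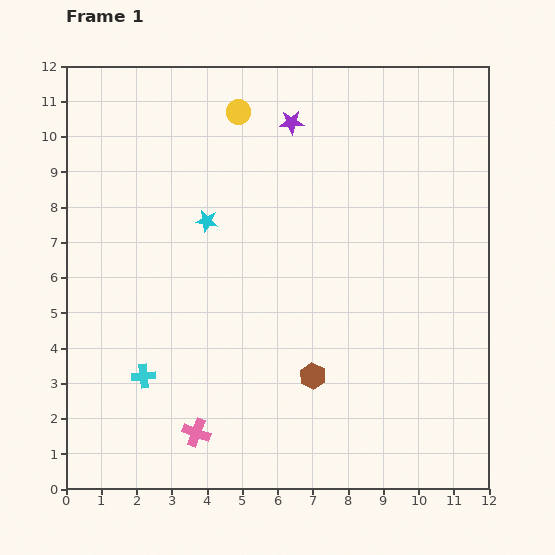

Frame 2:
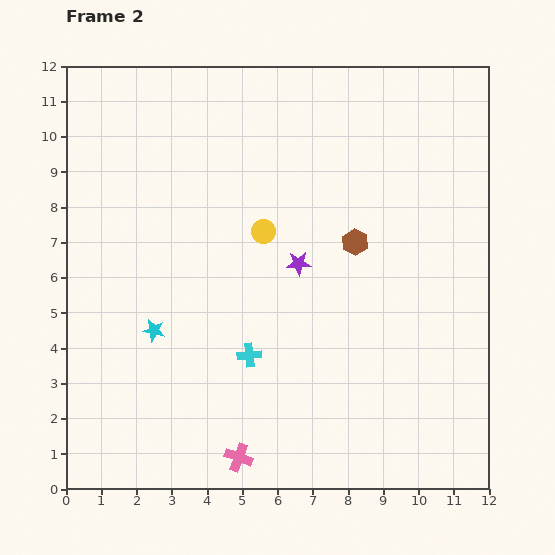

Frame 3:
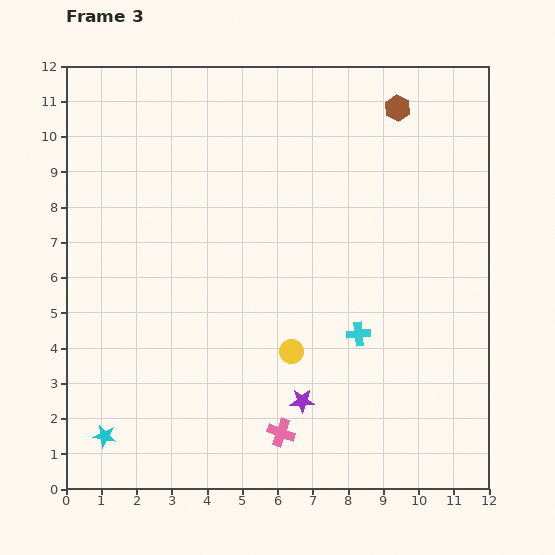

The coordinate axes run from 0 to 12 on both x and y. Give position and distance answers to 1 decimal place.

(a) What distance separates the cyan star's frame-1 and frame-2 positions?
3.4

The cyan star moved from (4.0, 7.6) to (2.5, 4.5), a distance of √(1.5² + 3.1²) ≈ 3.4.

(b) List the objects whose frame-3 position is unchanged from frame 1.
none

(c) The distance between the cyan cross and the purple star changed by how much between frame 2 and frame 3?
-0.5

Distance in frame 2: 3.0. Distance in frame 3: 2.5.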